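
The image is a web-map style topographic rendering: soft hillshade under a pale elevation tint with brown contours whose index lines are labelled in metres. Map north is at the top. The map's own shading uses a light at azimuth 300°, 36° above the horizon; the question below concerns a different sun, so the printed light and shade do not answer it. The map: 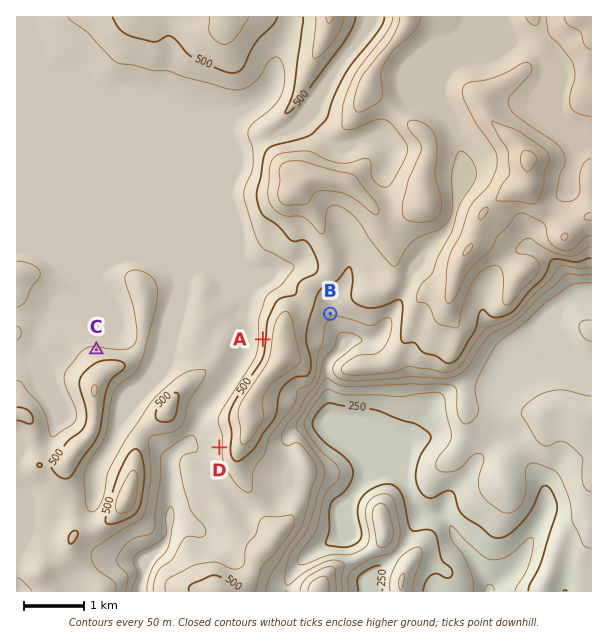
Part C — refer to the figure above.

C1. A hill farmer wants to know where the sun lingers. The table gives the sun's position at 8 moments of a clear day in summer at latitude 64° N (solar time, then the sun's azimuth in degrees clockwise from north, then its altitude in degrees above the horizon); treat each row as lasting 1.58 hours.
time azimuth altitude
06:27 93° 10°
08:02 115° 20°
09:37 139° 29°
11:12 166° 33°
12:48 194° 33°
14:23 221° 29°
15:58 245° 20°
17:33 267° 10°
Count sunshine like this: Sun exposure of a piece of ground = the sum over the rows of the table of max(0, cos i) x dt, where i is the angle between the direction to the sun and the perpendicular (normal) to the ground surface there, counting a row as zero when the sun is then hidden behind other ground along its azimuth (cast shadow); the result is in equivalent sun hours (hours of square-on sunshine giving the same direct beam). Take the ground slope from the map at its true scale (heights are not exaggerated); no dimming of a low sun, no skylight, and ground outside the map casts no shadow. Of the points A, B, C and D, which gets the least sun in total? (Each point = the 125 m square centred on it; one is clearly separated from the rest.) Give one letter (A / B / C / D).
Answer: C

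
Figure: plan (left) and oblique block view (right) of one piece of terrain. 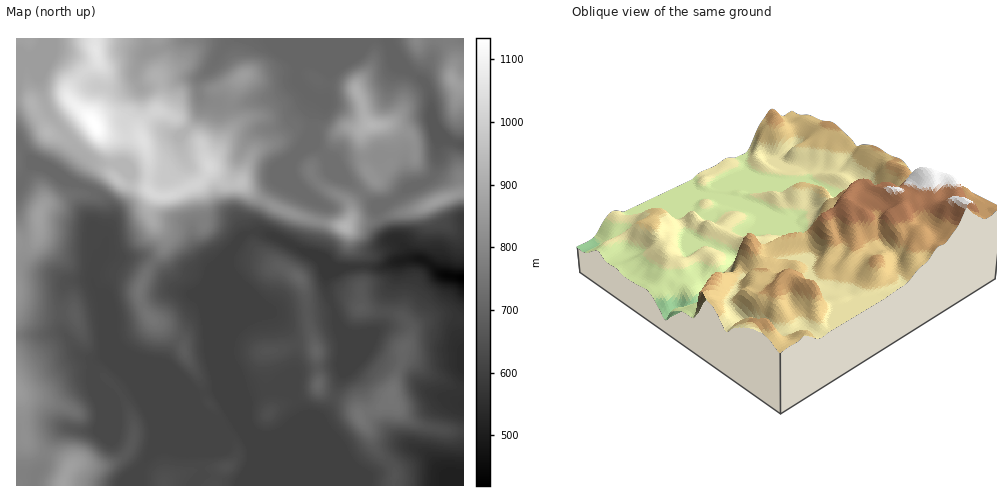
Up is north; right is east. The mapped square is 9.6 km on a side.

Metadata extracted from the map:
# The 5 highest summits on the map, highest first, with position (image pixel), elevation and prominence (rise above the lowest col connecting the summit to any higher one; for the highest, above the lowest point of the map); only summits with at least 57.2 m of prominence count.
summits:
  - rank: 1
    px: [95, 125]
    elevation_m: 1134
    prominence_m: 715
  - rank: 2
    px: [371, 125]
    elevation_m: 929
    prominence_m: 175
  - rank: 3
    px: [346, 226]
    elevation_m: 928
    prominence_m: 121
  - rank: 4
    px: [39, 216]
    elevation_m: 871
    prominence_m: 108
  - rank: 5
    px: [453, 79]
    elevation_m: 870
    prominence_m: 174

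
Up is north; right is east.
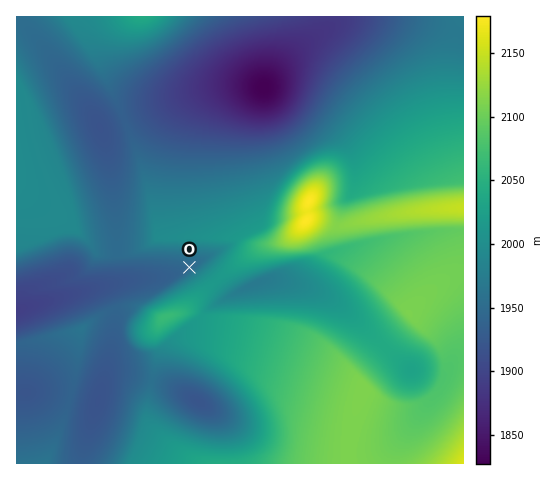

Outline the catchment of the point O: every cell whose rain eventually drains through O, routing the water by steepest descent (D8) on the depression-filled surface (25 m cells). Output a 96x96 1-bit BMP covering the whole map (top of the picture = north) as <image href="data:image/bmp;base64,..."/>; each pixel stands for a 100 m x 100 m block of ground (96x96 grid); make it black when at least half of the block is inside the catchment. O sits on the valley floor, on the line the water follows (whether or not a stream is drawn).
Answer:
<image width="96" height="96" href="data:image/bmp;base64,Qk2+BAAAAAAAAD4AAAAoAAAAYAAAAGAAAAABAAEAAAAAAIAEAAATCwAAEwsAAAIAAAAAAAAA////AAAAAAAAAAAAAAAAAAH///8AAAAAAAAAAAH///8AAAAAAAAAAAH///8AAAAAAAAAAAH///8AAAAAAAAAAAH///8AAAAAAAAAAAH///8AAAAAAAAAAAD///8AAAAAAAAAAAD///8AAAAAAAAAAAD///8AAAAAAAAAAAD///8AAAAAAAAAAAB///8AAAAAAAAAAAB///8AAAAAAAAAAAB///8AAAAAAAAAAAA///8AAAAAAAAAAAA///8AAAAAAAAAAAA///8AAAAAAAAAAAA///8AAAAAAAAAAAA///8AAAAAAAAAAAD///8AAAAAAAAAAAf///8AAAAAAAAAAB////8AAAAAAAAAAH////8AAAAAAAAAAP////8AAAAAAAAAA/////8AAAAAAAAAB/////8AAAAAAAAAD/////8AAAAAAAAAH/////8AAAAAAAAAP/////8AAAAAAAAAf/////8AAAAAAAAA//////8AAAAAAAAf//////8AAAAAAP////////8AAAAAAf////////8AAAAAB/////////8AAAAAA/////////8AAAAAAf////////8AAAAAAP////////8AAAAAAH////////8AAAAAAH////////8AAAAAAP////////8AAAAAAf////////8AAAAAA/////////8AAAAAB/////////8AAAAAA/////////8AAAAAA/////////8AAAAAA/////////8AAAAAA/////////8AAAAAA/8A//////8AAAAAA/wAP/////8AAAAAAAAAH/////8AAAAAAAAAD/////8AAAAAAAAAB+D///8AAAAAAAAAAAAP//8AAAAAAAAAAAAAf/8AAAAAAAAAAAAAAP8AAAAAAAAAAAAAAAAAAAAAAAAAAAAAAAAAAAAAAAAAAAAAAAAAAAAAAAAAAAAAAAAAAAAAAAAAAAAAAAAAAAAAAAAAAAAAAAAAAAAAAAAAAAAAAAAAAAAAAAAAAAAAAAAAAAAAAAAAAAAAAAAAAAAAAAAAAAAAAAAAAAAAAAAAAAAAAAAAAAAAAAAAAAAAAAAAAAAAAAAAAAAAAAAAAAAAAAAAAAAAAAAAAAAAAAAAAAAAAAAAAAAAAAAAAAAAAAAAAAAAAAAAAAAAAAAAAAAAAAAAAAAAAAAAAAAAAAAAAAAAAAAAAAAAAAAAAAAAAAAAAAAAAAAAAAAAAAAAAAAAAAAAAAAAAAAAAAAAAAAAAAAAAAAAAAAAAAAAAAAAAAAAAAAAAAAAAAAAAAAAAAAAAAAAAAAAAAAAAAAAAAAAAAAAAAAAAAAAAAAAAAAAAAAAAAAAAAAAAAAAAAAAAAAAAAAAAAAAAAAAAAAAAAAAAAAAAAAAAAAAAAAAAAAAAAAAAAAAAAAAAAAAAAAAAAAAAAAAAAAAAAAAAAAAAAAAAAAAAAAAAAAAAAAAAAAAAAAAAAAAAAAAAAAAAAAAAAAAAAAAAAAAAAAAAAAAAAAAAAAAAAAAAAAAAAAAAAAAAAAAAAAAAAAAAAAAAAA="/>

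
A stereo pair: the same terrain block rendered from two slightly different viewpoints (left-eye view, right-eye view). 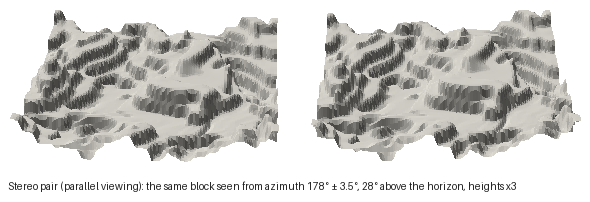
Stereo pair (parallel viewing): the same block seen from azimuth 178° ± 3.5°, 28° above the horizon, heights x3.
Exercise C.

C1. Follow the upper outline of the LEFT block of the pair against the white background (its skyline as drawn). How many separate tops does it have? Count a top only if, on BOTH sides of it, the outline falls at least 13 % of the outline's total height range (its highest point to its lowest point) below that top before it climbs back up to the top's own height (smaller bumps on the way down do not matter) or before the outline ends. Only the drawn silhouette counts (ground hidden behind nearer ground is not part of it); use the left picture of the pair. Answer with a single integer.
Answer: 2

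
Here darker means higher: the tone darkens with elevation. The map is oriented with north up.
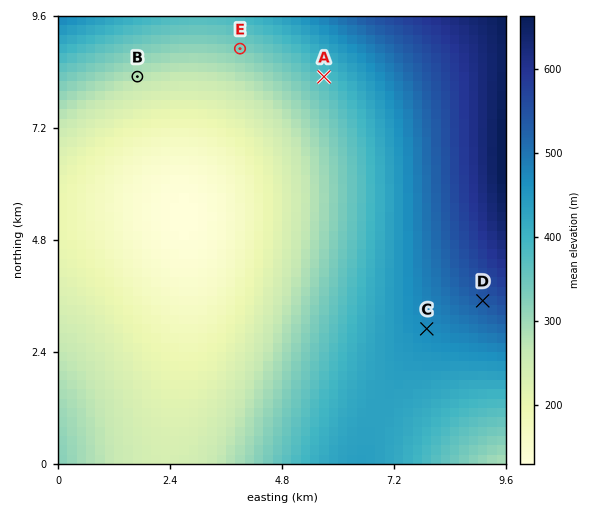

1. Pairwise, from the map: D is higher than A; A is lower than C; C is higher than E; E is higher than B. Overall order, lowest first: B E A C D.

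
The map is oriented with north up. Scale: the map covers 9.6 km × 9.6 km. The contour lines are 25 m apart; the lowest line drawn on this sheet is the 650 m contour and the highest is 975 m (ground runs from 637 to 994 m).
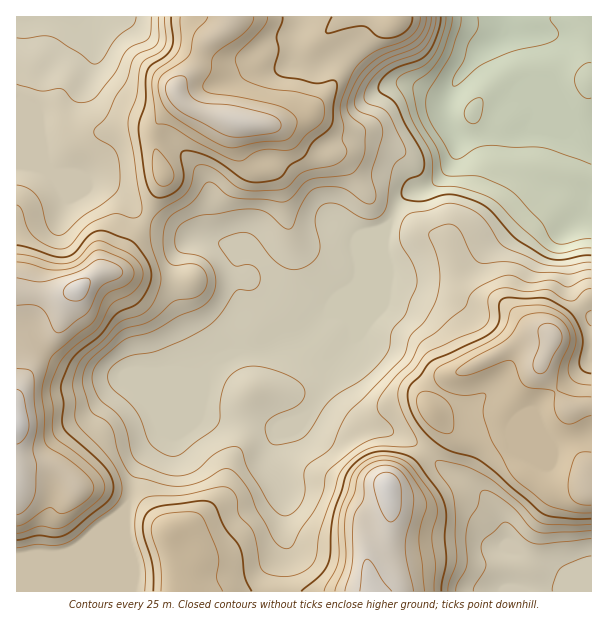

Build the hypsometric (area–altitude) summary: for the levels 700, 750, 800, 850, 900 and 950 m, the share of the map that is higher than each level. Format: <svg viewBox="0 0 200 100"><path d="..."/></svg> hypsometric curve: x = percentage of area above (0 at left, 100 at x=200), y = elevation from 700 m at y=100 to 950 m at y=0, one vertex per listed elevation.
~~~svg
<svg viewBox="0 0 200 100"><path d="M182 100l-5-20-54-20-45-20-35-20-33-20"/></svg>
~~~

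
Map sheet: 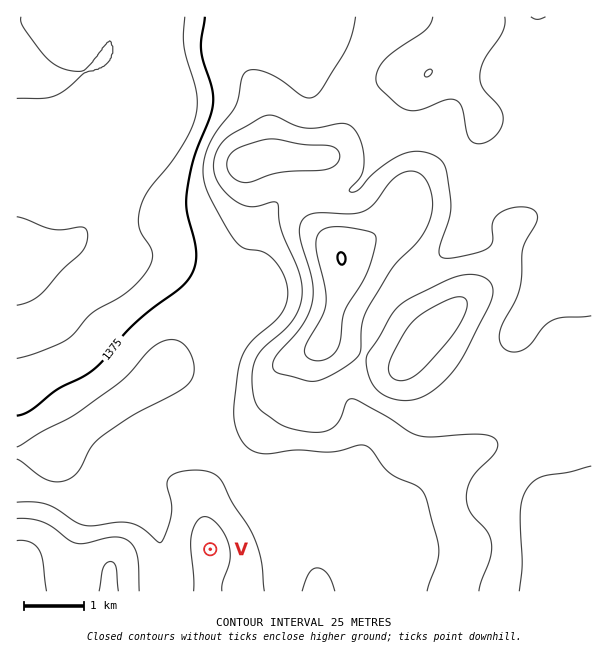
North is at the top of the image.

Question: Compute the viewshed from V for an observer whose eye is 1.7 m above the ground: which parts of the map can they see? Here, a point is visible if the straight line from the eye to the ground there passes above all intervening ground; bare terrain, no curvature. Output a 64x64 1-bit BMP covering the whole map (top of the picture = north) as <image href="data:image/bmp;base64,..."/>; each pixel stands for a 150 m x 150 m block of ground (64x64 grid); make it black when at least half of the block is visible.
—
<image width="64" height="64" href="data:image/bmp;base64,Qk0+AgAAAAAAAD4AAAAoAAAAQAAAAEAAAAABAAEAAAAAAAACAAATCwAAEwsAAAIAAAAAAAAA////AAAAAAAAPgwB////8AAeBAH////wAB4EAf////gAHgQB////+GAeBgH////4cBwEAf////h4HAAB////8HwIAAH////wPgAAAf////A/gAAD////8D/AAAP////gP8AAA////+D/wAAD////4L/AAAf////AH8AAD////8APwAA/////wAfgAH/////AA/AAf////8AB+AD/////wAB8AP/H//+AAD8A/4P//4AAD8H/A//wAAAH8f+D/AAAAAP//+P4AAAAAf//8/AAAAAAf4//8AAAAAAHA/HwAAAAAAcAQPAAAAAABwAAcAAAAAAPgABwAAAAAA+AACAAAAAAD4AAAAAAAAAPwAAAAAAAAA/AAAAAAAAAB+AwAAAAAAAP4DgAAAAAAA/wcAAAAAAAD/DwAAAAAAAf/eAAAAAAAB//gAAAAAAAH/8AAAAAAAA//gAAAAAAAD/8AAAAAAAAP/wAAAAAAAAf/AAAAAAAAA/+AAAAAAAAD/+AAAAAAAAD/8AAAAAAAAAAAAAAAAAAAAAAAAAAAAAAAAAAAAAAAAAAAAAAAAAAAAAAAAAAAAAAAAAAAAAAAAAAAAAAAAAAAAAAAAAAAAAAAAAAAAAAAAAAAAAAAAAAAAAAAAAAAACAAAAAAAAAAIAAAAAAAAABgAAAAAAAAAHAAAAAAAAAAcAAAAAAAA=="/>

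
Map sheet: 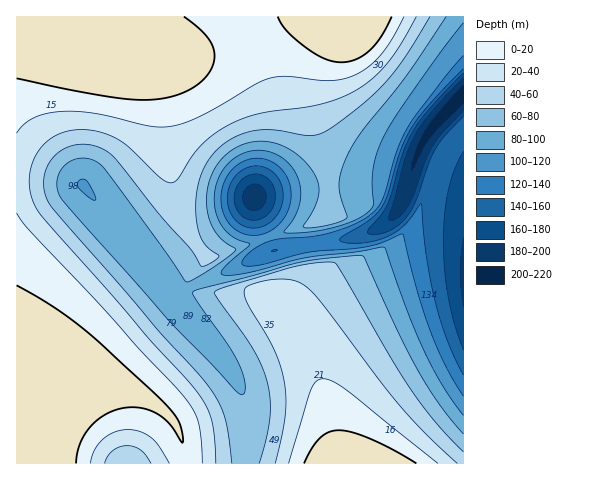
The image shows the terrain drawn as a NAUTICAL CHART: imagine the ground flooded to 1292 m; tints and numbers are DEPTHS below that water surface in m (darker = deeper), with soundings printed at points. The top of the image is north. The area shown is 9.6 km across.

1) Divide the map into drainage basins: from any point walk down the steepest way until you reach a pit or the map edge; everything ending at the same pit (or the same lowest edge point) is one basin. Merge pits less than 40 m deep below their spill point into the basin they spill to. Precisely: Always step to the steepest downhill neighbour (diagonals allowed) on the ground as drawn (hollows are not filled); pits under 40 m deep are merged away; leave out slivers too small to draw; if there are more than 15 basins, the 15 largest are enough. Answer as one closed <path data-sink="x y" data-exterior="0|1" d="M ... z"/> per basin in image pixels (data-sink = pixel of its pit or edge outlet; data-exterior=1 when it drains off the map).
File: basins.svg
<path data-sink="463 95" data-exterior="1" d="M463 16l-114 0-30 37-5 11-5 19 3 33 16 58 0 44-3 3-53 14-63 25-20-28-13-32-7-34-5-62-7-29-14-22-19-11 49 11 31-1 35-10 51-25-273-1-1 430 14-20 19-19 13-9 29-13 25-1 30 12 23 18 9 14 10 36 275 0z"/><path data-sink="255 197" data-exterior="0" d="M348 16l-57 0-57 28-38 9-31-1-38-9 20 14 10 18 7 29 5 62 7 34 13 32 20 28 63-25 53-14 3-3 0-44-16-58-3-33 5-19 5-11 29-35z"/><path data-sink="126 463" data-exterior="1" d="M116 384l-20 0-15 4-13 6-19 13-19 19-10 14-4 7 0 16 171 1 1-4-10-32-9-14-23-18z"/>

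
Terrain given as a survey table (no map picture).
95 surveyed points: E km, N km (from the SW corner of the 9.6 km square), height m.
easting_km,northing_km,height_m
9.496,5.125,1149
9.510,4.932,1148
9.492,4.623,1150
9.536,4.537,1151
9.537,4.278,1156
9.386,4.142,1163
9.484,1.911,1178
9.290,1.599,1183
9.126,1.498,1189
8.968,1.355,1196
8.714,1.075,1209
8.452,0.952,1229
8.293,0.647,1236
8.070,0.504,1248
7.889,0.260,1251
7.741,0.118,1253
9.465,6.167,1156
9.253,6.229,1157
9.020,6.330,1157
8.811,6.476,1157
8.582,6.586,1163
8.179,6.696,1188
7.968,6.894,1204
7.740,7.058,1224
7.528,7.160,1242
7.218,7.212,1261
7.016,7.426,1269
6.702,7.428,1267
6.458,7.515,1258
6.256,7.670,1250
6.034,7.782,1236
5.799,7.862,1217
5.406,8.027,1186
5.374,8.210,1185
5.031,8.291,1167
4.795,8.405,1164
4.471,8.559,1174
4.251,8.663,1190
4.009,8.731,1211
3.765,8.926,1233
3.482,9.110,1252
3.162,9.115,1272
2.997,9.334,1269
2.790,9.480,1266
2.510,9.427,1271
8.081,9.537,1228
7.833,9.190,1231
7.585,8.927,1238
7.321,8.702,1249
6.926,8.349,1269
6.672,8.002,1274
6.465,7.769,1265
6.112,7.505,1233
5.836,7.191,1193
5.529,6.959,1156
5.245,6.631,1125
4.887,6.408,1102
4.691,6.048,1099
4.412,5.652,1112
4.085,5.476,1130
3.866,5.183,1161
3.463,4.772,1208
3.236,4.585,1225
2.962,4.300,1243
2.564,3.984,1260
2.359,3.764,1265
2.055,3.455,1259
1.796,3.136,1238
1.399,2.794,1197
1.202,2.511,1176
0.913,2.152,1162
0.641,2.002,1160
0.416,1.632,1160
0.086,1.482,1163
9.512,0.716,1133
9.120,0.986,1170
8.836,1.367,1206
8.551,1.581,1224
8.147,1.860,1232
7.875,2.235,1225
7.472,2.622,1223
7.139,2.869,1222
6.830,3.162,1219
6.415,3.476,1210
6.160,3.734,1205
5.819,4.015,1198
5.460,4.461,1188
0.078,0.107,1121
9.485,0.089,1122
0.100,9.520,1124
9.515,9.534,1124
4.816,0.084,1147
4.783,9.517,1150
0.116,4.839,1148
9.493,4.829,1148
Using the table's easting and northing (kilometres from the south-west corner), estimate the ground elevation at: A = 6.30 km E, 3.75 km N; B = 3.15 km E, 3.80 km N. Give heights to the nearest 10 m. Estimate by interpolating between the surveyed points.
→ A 1210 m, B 1250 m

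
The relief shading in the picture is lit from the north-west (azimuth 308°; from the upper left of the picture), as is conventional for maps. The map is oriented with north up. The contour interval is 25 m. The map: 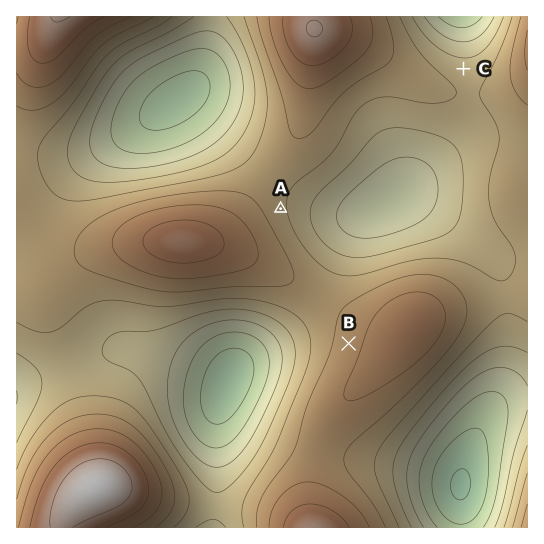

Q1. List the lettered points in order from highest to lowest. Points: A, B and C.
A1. B A C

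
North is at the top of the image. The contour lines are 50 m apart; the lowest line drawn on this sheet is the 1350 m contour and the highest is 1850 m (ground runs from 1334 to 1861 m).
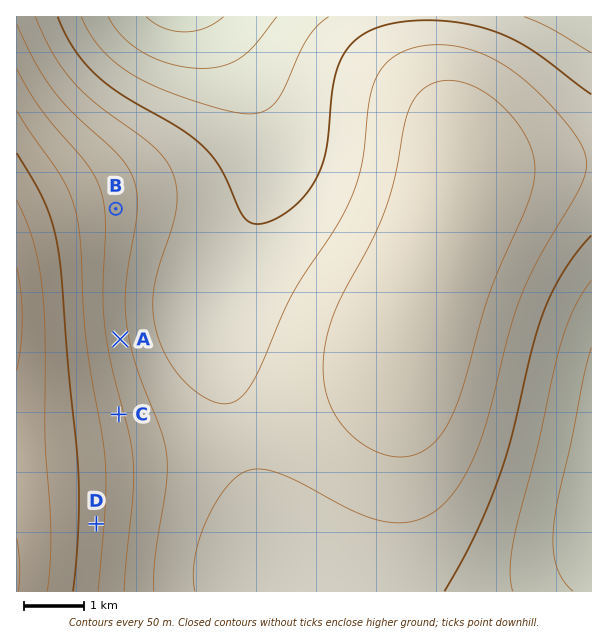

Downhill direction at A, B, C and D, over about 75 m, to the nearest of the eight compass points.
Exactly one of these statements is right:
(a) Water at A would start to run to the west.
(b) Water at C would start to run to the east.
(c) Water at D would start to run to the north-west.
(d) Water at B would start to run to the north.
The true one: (b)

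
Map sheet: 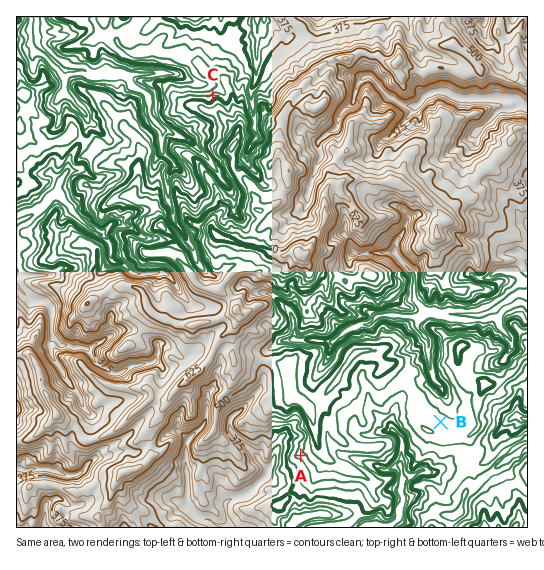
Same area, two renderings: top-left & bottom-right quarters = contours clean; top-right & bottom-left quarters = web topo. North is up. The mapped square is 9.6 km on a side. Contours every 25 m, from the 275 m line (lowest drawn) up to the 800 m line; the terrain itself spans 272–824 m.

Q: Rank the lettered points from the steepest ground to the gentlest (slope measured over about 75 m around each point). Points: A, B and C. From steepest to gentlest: C A B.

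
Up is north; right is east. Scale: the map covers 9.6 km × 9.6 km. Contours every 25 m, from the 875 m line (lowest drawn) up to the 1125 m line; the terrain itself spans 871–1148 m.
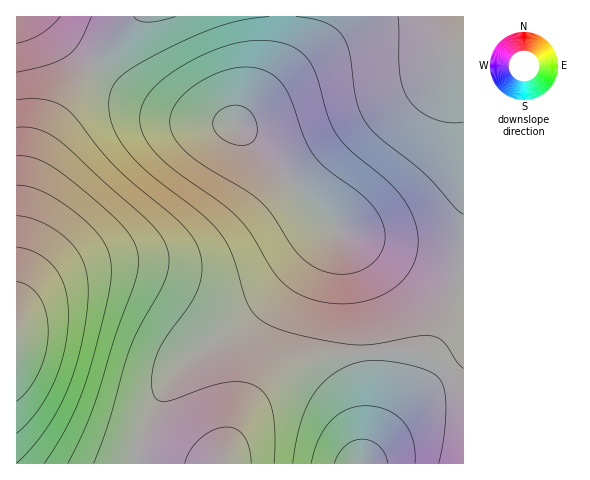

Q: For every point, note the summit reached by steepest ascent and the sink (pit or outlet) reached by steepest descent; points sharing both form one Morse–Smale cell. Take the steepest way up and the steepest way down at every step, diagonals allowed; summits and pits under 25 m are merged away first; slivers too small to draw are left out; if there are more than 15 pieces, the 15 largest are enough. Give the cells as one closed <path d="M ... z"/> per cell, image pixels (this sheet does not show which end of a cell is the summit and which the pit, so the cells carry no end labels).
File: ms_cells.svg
<path d="M281 16l-143 0-52 60-33 47-14 28-7 20-9 42-7 51 1 200 116 0 18-51 16-28 14-18 19-17 32-20 26-20 29-29 29-35 18-17-76-83-23-21 25-37 14-27 7-23z"/><path d="M463 16l-180 0-2 22-7 23-14 27-25 37 23 21 51 57 31 29 73 29 48 14 3-1z"/><path d="M335 228l-19 18-29 35-29 29-26 20-32 20-19 17-14 18-16 28-13 33-4 18 89 0 5-18 12-26 14-20 18-18 15-10 28-12 56-9-5-38-9-39-12-33z"/><path d="M370 352l-55 8-28 12-15 10-18 18-14 20-12 26-4 17 137 1 10-57 1-40z"/><path d="M341 232l-2 0 11 20 11 40 10 59 43 0 13 2 8 5 15 14 13 21 1-117-51-15z"/><path d="M137 16l-121 1 1 246 11-74 16-49 13-23 21-30z"/><path d="M414 351l-43 2 0 54-9 57 102-1 0-70-14-21-15-14-11-6z"/>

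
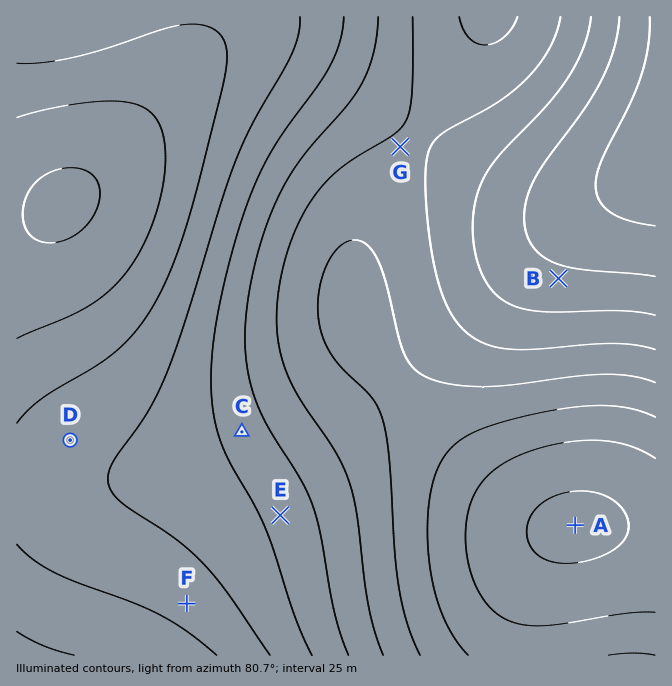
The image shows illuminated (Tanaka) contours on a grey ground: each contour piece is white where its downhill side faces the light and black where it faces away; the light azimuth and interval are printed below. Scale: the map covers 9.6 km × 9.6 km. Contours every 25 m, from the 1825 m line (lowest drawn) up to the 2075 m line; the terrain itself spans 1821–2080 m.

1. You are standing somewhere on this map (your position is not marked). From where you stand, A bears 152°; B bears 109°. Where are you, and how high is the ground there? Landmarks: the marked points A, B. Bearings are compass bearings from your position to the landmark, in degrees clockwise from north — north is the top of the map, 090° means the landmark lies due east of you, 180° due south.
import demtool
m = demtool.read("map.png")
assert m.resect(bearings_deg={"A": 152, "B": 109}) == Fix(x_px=418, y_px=230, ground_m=1980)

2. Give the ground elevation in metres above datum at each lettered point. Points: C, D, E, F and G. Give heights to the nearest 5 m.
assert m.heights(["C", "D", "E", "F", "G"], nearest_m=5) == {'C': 1935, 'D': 1890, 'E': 1935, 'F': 1885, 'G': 1975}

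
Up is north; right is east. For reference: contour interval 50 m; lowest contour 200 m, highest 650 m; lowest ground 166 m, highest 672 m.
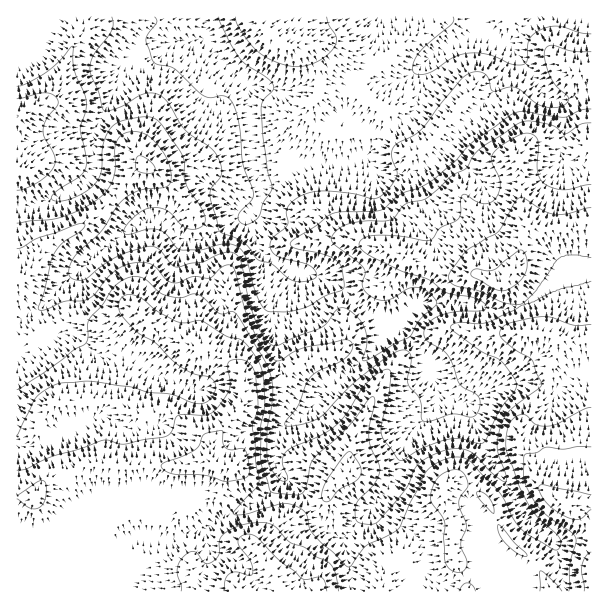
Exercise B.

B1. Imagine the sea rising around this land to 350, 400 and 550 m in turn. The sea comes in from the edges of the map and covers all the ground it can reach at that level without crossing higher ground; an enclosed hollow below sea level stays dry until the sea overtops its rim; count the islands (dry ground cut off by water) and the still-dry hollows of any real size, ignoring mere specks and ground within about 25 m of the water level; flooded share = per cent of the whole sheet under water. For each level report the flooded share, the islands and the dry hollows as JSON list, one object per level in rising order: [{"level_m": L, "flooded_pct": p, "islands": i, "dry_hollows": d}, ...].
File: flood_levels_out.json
[{"level_m": 350, "flooded_pct": 36, "islands": 0, "dry_hollows": 0}, {"level_m": 400, "flooded_pct": 46, "islands": 0, "dry_hollows": 0}, {"level_m": 550, "flooded_pct": 78, "islands": 0, "dry_hollows": 0}]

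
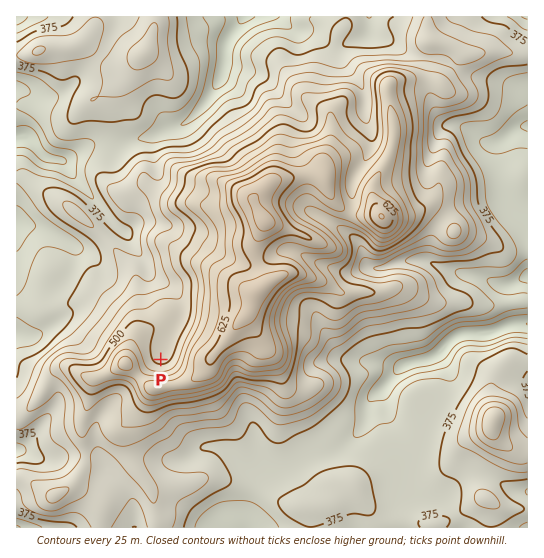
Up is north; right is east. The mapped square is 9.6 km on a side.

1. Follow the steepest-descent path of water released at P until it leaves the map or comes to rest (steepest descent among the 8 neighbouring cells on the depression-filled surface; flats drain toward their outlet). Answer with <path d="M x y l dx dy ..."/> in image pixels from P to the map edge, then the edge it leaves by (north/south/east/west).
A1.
<path d="M161 359l0-2 6-12 0-3 12-21 0-3 2-1 0-16-3-4-15-15-8-4-8-8-4-11-9-10-7-14-22-21 0-1-7-7 0-1-12-14 0-1-15-15-4-8-5-6-3 0-1-2-7 0-6-2-18-19-8 0-2 1"/>
exit: west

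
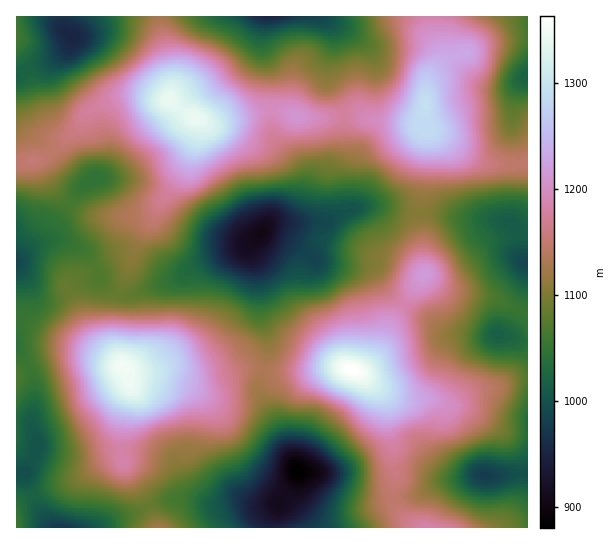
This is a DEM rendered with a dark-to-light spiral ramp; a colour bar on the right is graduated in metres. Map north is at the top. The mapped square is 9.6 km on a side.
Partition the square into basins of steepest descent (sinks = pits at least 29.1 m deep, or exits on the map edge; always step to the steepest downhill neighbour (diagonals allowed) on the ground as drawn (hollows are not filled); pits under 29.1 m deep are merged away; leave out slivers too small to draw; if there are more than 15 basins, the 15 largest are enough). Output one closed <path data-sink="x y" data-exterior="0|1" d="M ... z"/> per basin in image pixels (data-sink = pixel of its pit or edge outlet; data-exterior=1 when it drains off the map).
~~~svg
<path data-sink="261 234" data-exterior="0" d="M273 108l-59 16-17-5 2 8-3 12-11 27-25 36-8 17-9 12-11 26-4 16-11 22-2 46 5 21 9 10 42 0 18 7 12 1 29-5 13-6 16 0 20 4 36-2 22-4 24 4 5-3 13-14 13-32 33-48-2-11 0-26-4-30 5-25 3-49-6-7-14-3-29-2-17-5-59 1z"/><path data-sink="298 470" data-exterior="0" d="M337 367l-22 4-36 2-20-4-16 0-13 6-29 5-12-1-18-7-40 1-5-4 5 16 0 9-8 29 0 38 18 32 15 33 2 2 260 0-17-14-8-16 3-16-3-23 2-9-7-27 0-14-4-12-26-25z"/><path data-sink="61 527" data-exterior="1" d="M85 356l-22 0-13 3-34 15 0 153 141 1-16-35-18-32 0-38 8-29-3-19-4-8-3-2z"/><path data-sink="271 17" data-exterior="1" d="M429 16l-268 0-1 10 11 44 0 24-3 5 22 17 20 8 63-16 29 9 59-1 17 5 43 4 4-16 2-28 13-24-1-10-8-16z"/><path data-sink="485 475" data-exterior="0" d="M527 377l-13 2-20 9-20 3-23 13-6 0-14-5-29 0-25-10 10 14 1 20 7 27-2 9 3 23-3 16 4 11 9 10 13 9 109-1z"/><path data-sink="73 37" data-exterior="0" d="M159 16l-143 1 1 146 17-2 13-5 28-25 11-18 27-13 9-3 25 0 10 3 10 0 2-2 2-28z"/><path data-sink="525 262" data-exterior="0" d="M426 129l-2 1 3 3 0 21-4 40-4 13 4 30 0 26 2 11 25 17 45 8 32 16 1-152-45 0-14-7-27-20z"/><path data-sink="17 262" data-exterior="1" d="M37 161l-21 2 0 210 26-12 21-5 22 0 36 9-29-26-8-13-16-39 15-12 24-14 14-5 12-1 10-24 9-12 5-12-10 8-24 2-28-1-13-4-12-7-15-15z"/><path data-sink="498 334" data-exterior="0" d="M426 275l-5 3-29 44-13 32-13 14-10 3 22 17 16 8 17 4 20-1 14 5 10-1 23-14 16-1 20-9 13-2 1-62-33-16-45-8z"/><path data-sink="527 77" data-exterior="1" d="M527 16l-98 1 2 14 8 16 1 10-13 24-2 28-4 13 2 7 19 7 27 20 14 7 42 1 3-2z"/>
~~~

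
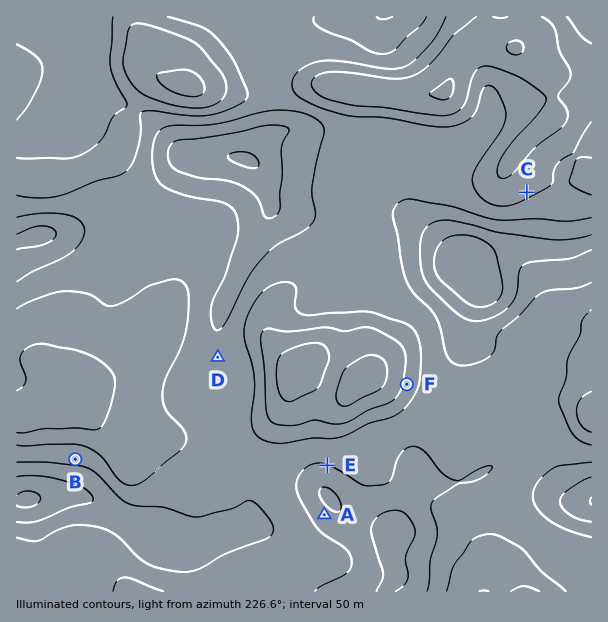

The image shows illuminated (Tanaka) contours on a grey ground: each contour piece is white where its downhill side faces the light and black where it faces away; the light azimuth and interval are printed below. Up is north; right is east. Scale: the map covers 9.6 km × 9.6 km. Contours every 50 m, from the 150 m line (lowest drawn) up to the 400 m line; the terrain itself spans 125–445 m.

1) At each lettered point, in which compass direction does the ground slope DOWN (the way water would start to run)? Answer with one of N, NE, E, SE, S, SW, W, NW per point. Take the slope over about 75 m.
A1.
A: SW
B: N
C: NW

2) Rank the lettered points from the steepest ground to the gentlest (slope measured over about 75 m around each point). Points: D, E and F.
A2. F E D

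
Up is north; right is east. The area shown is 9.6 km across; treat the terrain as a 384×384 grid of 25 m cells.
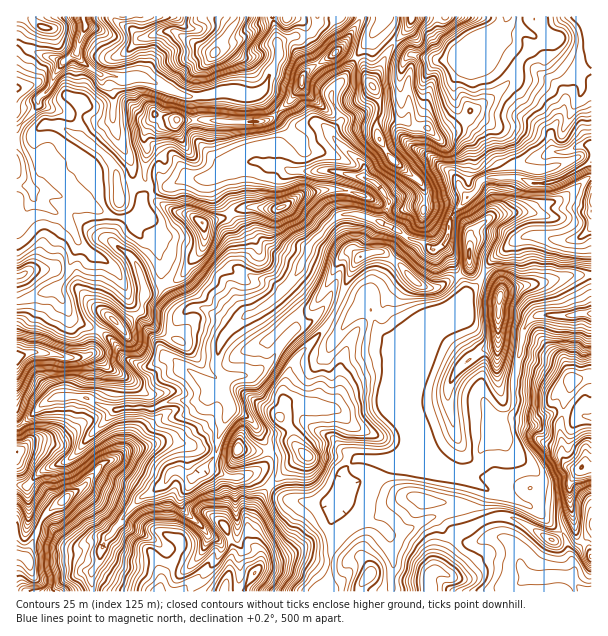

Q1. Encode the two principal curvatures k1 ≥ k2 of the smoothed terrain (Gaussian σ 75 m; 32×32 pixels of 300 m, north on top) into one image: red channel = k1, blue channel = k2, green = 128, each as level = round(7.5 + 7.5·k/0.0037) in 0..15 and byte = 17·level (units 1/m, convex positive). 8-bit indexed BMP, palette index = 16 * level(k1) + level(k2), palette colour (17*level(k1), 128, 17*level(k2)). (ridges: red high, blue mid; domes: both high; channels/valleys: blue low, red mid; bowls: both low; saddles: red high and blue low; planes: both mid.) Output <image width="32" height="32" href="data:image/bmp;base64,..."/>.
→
<image width="32" height="32" href="data:image/bmp;base64,Qk02CAAAAAAAADYEAAAoAAAAIAAAACAAAAABAAgAAAAAAAAEAAATCwAAEwsAAAABAAAAAAAAAIAAABGAAAAigAAAM4AAAESAAABVgAAAZoAAAHeAAACIgAAAmYAAAKqAAAC7gAAAzIAAAN2AAADugAAA/4AAAACAEQARgBEAIoARADOAEQBEgBEAVYARAGaAEQB3gBEAiIARAJmAEQCqgBEAu4ARAMyAEQDdgBEA7oARAP+AEQAAgCIAEYAiACKAIgAzgCIARIAiAFWAIgBmgCIAd4AiAIiAIgCZgCIAqoAiALuAIgDMgCIA3YAiAO6AIgD/gCIAAIAzABGAMwAigDMAM4AzAESAMwBVgDMAZoAzAHeAMwCIgDMAmYAzAKqAMwC7gDMAzIAzAN2AMwDugDMA/4AzAACARAARgEQAIoBEADOARABEgEQAVYBEAGaARAB3gEQAiIBEAJmARACqgEQAu4BEAMyARADdgEQA7oBEAP+ARAAAgFUAEYBVACKAVQAzgFUARIBVAFWAVQBmgFUAd4BVAIiAVQCZgFUAqoBVALuAVQDMgFUA3YBVAO6AVQD/gFUAAIBmABGAZgAigGYAM4BmAESAZgBVgGYAZoBmAHeAZgCIgGYAmYBmAKqAZgC7gGYAzIBmAN2AZgDugGYA/4BmAACAdwARgHcAIoB3ADOAdwBEgHcAVYB3AGaAdwB3gHcAiIB3AJmAdwCqgHcAu4B3AMyAdwDdgHcA7oB3AP+AdwAAgIgAEYCIACKAiAAzgIgARICIAFWAiABmgIgAd4CIAIiAiACZgIgAqoCIALuAiADMgIgA3YCIAO6AiAD/gIgAAICZABGAmQAigJkAM4CZAESAmQBVgJkAZoCZAHeAmQCIgJkAmYCZAKqAmQC7gJkAzICZAN2AmQDugJkA/4CZAACAqgARgKoAIoCqADOAqgBEgKoAVYCqAGaAqgB3gKoAiICqAJmAqgCqgKoAu4CqAMyAqgDdgKoA7oCqAP+AqgAAgLsAEYC7ACKAuwAzgLsARIC7AFWAuwBmgLsAd4C7AIiAuwCZgLsAqoC7ALuAuwDMgLsA3YC7AO6AuwD/gLsAAIDMABGAzAAigMwAM4DMAESAzABVgMwAZoDMAHeAzACIgMwAmYDMAKqAzAC7gMwAzIDMAN2AzADugMwA/4DMAACA3QARgN0AIoDdADOA3QBEgN0AVYDdAGaA3QB3gN0AiIDdAJmA3QCqgN0Au4DdAMyA3QDdgN0A7oDdAP+A3QAAgO4AEYDuACKA7gAzgO4ARIDuAFWA7gBmgO4Ad4DuAIiA7gCZgO4AqoDuALuA7gDMgO4A3YDuAO6A7gD/gO4AAID/ABGA/wAigP8AM4D/AESA/wBVgP8AZoD/AHeA/wCIgP8AmYD/AKqA/wC7gP8AzID/AN2A/wDugP8A/4D/AJPlhJWDl5iopqaVyKW1hYR1doa3hIW4pqamhoeHhpaU16d1dYOGlqeXg5a2ldm3l5aUl7eVhai5l5aHh4aGhcW3pmSFg4Wot5a4kqOWx5enp4SXmHWFl5aFhoeGhcek5rP1hXWFgJXYybeA96S4hoaGhoeGdnaFhpenhpbXtLPEsufohpeVkKenoPjItbhldYZ3d4eHh5eWhpe3toRz9pOAt+n3p4d0cZRylqaGtYN0lIV3h5eoqKeXhnWFl4L3crSQdKb3hYaGdIRzooFztqe4hIeHhoaFhXWGiIeGctfoyZWBcMf5x4aGl5Wz+bWFuNqVdYWFhoeHl5aHdnKmxrjm2MiTgqbGtreol5H6kpXHlYOWt8eGh4a4hnaExsa1p6CVpqekhJaWhoaXgrOSyJaVl7imhYaHh7eGdoWVlaaEtmBzg4KDgqOVhnaFlde4l5eYmHZ2h4anpnaWk3XIp3bGdGOEhabntqaWhoW0dMiXh4eYl4aHhqe2ZLWSlqi4l9aEt8e25YGDdYSmloZ0lMd1hpeHhnd3htiV1ZGFhsi36Pjn1vmg5pOEyIaFqKiDtrd1p3d3d3eGl7b2k4O3uIaGhXR0odXok6Sol3SGl7eDtaaWl4d3h4eGY/aVoaeGhoaGdYXY2MS3Y4SWh3V0hqeVtoWGl4Z1hXdy+JZicYKChHWEt6eFlNilhYWHh5eDdreVpnaHlbfGhIL556WXl4fIl5SnhnO2prbYhXWWlpaDdba2dXbX59XTwtTGxsjXx5anl4Z0heeFdsfHdHW5lnVzt8jn59d1Y6P3gHSXh4aGdpeHhLfYhYZ2dfiEhpWldIGVyaa3kKCQlfiWYoODg4SGh4aWlpV1doW3+cWWhciXhYCSgHCC+aTA+NaWlaeolZeGh4Z1t5aW1seFpdj2+fmWdILm4MX4uJB06NfXx6eEhYeHh4a3hqZ0hHWFhYVzxvb39sJwhPeWcpCjg3CAtOeFh4iHdreUpoaElXaGhoWTgYGicLj3tnCDp4OEtsezopWHd4a3lZPGdNaEdXV2h5iot5GF9pOAxbaWdpaFdJSUpaeXqIZzlra4pJWmpZSTlYZztdnmkdf4tZenuZeEuHWTppWWl4K36fj29/f29/WEc7RzpNalppaVqIeGhoamlqaAuLmno7a2cXCAgXJihPbmgbbYxpSmlpSXt4eIh4aoqMW0qIKCgoKDtrd0hJSC+dViYfmmtJSndXaGqJeGhoeGlJCQxtiWdKan6ci3toC29viwpdaCk3N2d3eXlpeGhoSWyJCohNe2pran2LiEYpJzyPdzpsW2hXR2h4eXl6mFpsfHgLTGtZS0lIWmx6fDx5SDw6V018fGx7WlhpenloU="/>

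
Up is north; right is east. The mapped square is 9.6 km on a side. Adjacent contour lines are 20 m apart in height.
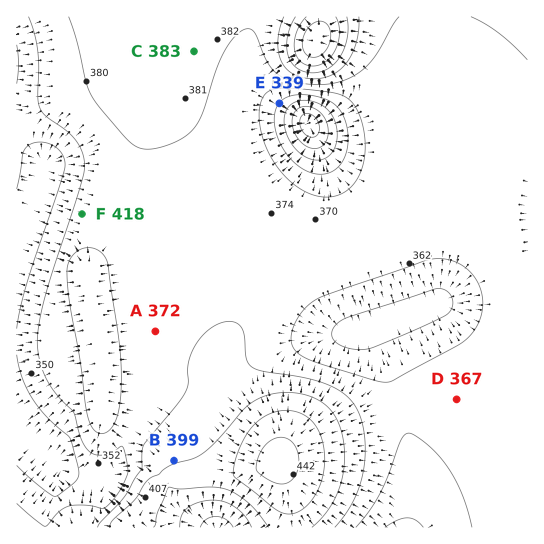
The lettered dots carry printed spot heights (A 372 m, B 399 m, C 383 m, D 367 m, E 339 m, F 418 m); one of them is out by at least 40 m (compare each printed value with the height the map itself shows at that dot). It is F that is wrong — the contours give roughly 368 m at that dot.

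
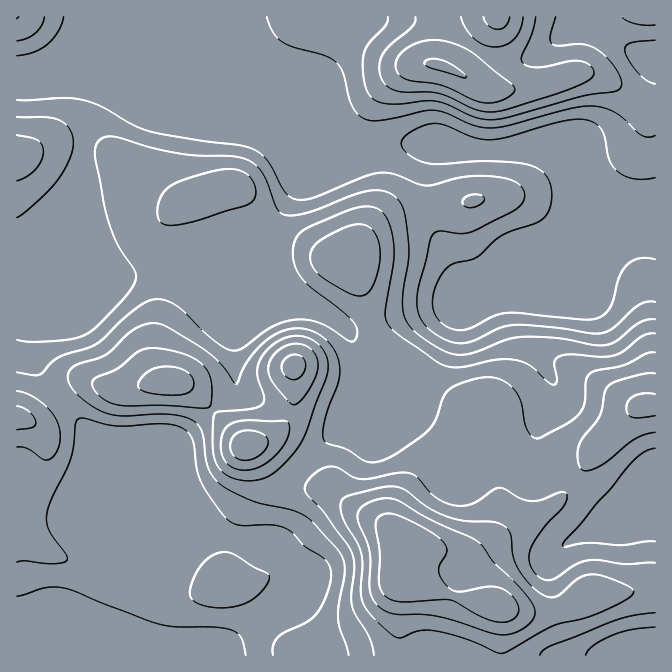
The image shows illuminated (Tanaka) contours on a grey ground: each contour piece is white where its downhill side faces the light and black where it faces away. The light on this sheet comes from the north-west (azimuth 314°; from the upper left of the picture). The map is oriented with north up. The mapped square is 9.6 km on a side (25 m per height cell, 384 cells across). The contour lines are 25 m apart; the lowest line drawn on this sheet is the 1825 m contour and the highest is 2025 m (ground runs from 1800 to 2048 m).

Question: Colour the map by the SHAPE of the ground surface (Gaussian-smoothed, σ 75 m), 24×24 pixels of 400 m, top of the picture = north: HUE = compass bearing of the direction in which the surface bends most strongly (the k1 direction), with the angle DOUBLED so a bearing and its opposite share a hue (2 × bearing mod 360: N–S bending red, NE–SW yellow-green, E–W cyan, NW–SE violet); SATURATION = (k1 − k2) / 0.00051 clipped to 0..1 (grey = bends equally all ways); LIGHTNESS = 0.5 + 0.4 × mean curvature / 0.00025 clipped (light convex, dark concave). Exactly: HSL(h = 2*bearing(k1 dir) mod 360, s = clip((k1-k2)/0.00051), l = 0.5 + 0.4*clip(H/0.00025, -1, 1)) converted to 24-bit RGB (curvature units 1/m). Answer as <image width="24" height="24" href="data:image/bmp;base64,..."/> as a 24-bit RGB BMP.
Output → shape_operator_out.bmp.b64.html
<image width="24" height="24" href="data:image/bmp;base64,Qk32BgAAAAAAADYAAAAoAAAAGAAAABgAAAABABgAAAAAAMAGAAATCwAAEwsAAAAAAAAAAAAAf4B/f4B/gH9/gHx5gWhbhG5Hf35EaWZCSn9qd7uxlZbGsmi8bz9zqKRDqcE3bmU2Zjweb0oTy9ACR2gghn4qcHEgMU8dXGwpbYdVe31jflVJf1ZAmmdagX60r2eympNiPKpbM5o/OnI+njOi1h6z2oZNvqQ2QIaYYIPTtsXr2uzxbIX/sGH02JzZb2S/VGq0j4Zha1lJXKSeh8jNdJuyY4ifh07M18ndip/Ma2iqVIB2GTJNiS+289jg3eruebjjTKnQdtTBwua4JBeRkjLg6drvqJrvnI7rhWy1i7rVarHRlGCIgH1/foB/NYd6usWNp1B/nluGok6HLCE8Gi4l1u5w4deJinZfVaSGTrhIz7IhICIRFmE0ssVwmlKSqG+PaaaNT6lhf11sgH9/f3+Af4B/doB7iHU3jmk1a2I5ajY9eTWFQJe0kPShzO3dsc/yenXpy2nMzWKYuU6iIW0uPnAbbmYxdog0qZllOYdwfX6Af3+Af3+Af3+AgGOBkDZMrW5Wi2SkTF+qSbbQhff/1vHwn9qScWA3SiErpEY+q3pzxmLS05LGRn+FX5GFdpGcrkxrh800UnmBf3+Af3+Af3+AZR585hIowuQRD703HqDXqdrdI9SJVZhC6Us0dSgzXkpAgZFPl61ZSVhpyGB5xFRaNIw9UnVhXXQ7zOSaIU16gH9+f4B+f35+HAhK6Zfr8drmjsbuB35OILE/m2xWM042qFlKwmePdmOEdaRskKJ1TUlzd1WW4aC2wXNwKEwrm+jwm9PdSQlDcUkHTlUGLCkHCCsVNP+Z1/Th/3rs6XyhHmpRbWlEanNWOnBHsVJipWp9ja92foVqUIiXP3isvW+p8n2uw1fJ1pfAigBbzA/Fz8rwzKnyjojjef7fAORsMyUMbRIA/9hiN4ZyPHSCdG+AdnlcQ4Nunpe6vqW2go+mXZeiOC5RfF5Nmp3LzcXnjTFRayLnyN71hYHcq47Z19v0297wSz3TKwCR5qfs8vLZdbPYFCuUojt5Z8iJQ/PeUqvZzZ3Pvn6rkEGBOkaafO3ne6TRwZCER3xbH6xIS4s9rkqOrbmEgLddq7NpbEGQAiRsrtft7t3f4on3SgJ6fdC6sOvYZrrQKjt8qlWGy4GxiojhotTvTpbGezCA17mQgHtqeYBgLGksJXhKxaWKua+Bop5aXh42J2UpBlIAtqUAVgAEcSAYd/AtaLkjQ0wnHSAYP3czhcFceqZHimQ4USInUl03wd1ygH9/f3+Af4B/O3pbVKQrxbZSgyY+gXB6f4B/dYFtVQ8OjEgpnch0lt1zfJFWVUFFN01JRoIqa4IibVslbmgwYT4/a4tVo9A5f4B/f3+Af3+AgXB/lZU6gJE5gHt3f4B/f4B/aEyCmz7LtsDUvdfCvMqkcGeVcEmQYU54X6RdXH9saX1ofIB7SnSDe6KYprCXfoB+f3+Af3+AekqFqZ+PtHViTno0WX5Ie4B0PkmEasnWoqvO1r/O1LCxfFehgS6Qok9hiaBNVGNGZ4VRTZNjaIKARJRZm6tjTotJeIB8fHmAZVSRfZSNuX+xzorKtU1xQ5owEPKXF87acnGkwJmg3JaeuUK7biWryZHNzZfMb464asC0XJujXW1+gXVamJk7kaVyN4NmbWeBk2KTbpZ3a6ajh4LDyazn2+XwYtfUDREsJ1cYiZpIy4VytWS9OEPToK3cz8Lrxa3pooTJf1aieUSDmFdWopxqs6a+YYCrPE6Cga6rj8PJdKjFY6i7gLjA07avrw17e1B+cYFtOnUthaUpjY5GXWYzW3YieXQZjXIlqE9DlEiAckSVroehqJqYr4/Lv4HJPlmyf9GuZLWqjmQ8fWgqaV8ZeU0ShjdCgH9/gH6AjURUpp8qbnEeS1AjTBkIcFgAOVEALEEFP1MbQFIzmppXtKx6hF5ss22OgHepqppHZigjfWhMgXprgH57gH9/gH9/gH9/dl+CtTqg1WRyuFk3PBwkijNQzfDNo6nrcFTUMI5EIGs8McZSfMqzW2YkdH41i289g05MgH5+gH9/gIB/gIB/gH9/gH5+gHdtaDhkVmCP13zM8Kznfnf0zPb/0PP7e3bxyK3/5sz/r8L7kPL3LD2qYaUtKoxIdYF+gH9/gH9/gIB/gIB/f3+AgnJ+k0BOkmBLVZeLM7SzU6fSzMzs19z0jl7XgRcHe48HC1kdPa872YR8jSMvYi0mwtrbU6LAP2+Hf3+AgIB/gIB/gH9/f3+AckyFmoSdnZaoh6moTpCCKmYzcX4bongUgBs62Hqn4vDbLn+eKF1BkV0xxyaMtmLZ"/>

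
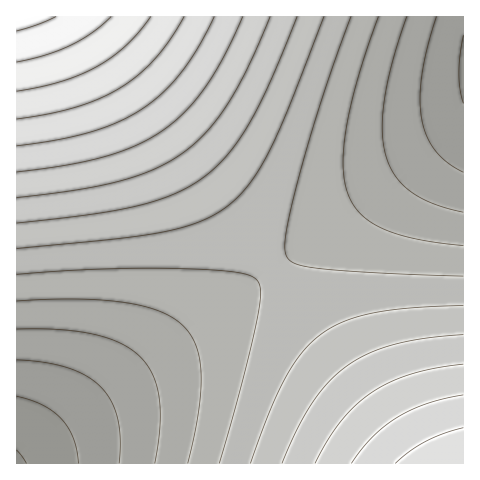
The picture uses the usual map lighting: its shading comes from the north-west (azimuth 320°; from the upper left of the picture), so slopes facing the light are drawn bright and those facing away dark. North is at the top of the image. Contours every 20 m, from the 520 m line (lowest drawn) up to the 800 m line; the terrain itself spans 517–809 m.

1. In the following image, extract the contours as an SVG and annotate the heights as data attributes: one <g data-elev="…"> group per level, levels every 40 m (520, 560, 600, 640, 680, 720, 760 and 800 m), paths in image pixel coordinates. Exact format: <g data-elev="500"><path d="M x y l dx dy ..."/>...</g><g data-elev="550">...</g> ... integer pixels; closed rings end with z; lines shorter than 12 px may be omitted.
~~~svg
<g data-elev="520"><path d="M17 450l9 13"/></g><g data-elev="560"><path d="M17 360l28 2 23 6 18 8 15 11 10 13 6 18 3 21-1 24"/><path d="M463 172l-16-10-12-11-8-15-5-18-2-21 2-23 5-27 9-30"/></g><g data-elev="600"><path d="M17 301l59-2 48 3 19 4 16 5 13 6 10 8 8 10 6 11 3 12 2 16-3 38-10 51"/><path d="M463 246l-46-7-34-10-13-7-9-8-8-10-5-10-4-14-1-15 4-39 11-50 20-59"/></g><g data-elev="640"><path d="M463 305l-52 3-38 5-29 8-23 13-19 18-16 25-17 35-19 51"/><path d="M17 249l100-10 47-7 36-10 14-7 13-8 11-10 11-12 20-33 19-44 36-91"/></g><g data-elev="680"><path d="M463 364l-28 4-24 6-21 8-18 10-16 13-15 16-13 19-13 23"/><path d="M17 198l60-8 43-9 34-12 28-16 24-21 22-28 20-36 22-51"/></g><g data-elev="720"><path d="M463 428l-19 6-18 7-16 10-15 12"/><path d="M17 146l40-6 33-8 28-10 23-13 21-16 19-20 17-25 16-31"/></g><g data-elev="760"><path d="M17 91l44-9 19-7 17-9 15-9 14-12 13-13 12-15"/></g><g data-elev="800"><path d="M17 31l21-6 18-8"/></g>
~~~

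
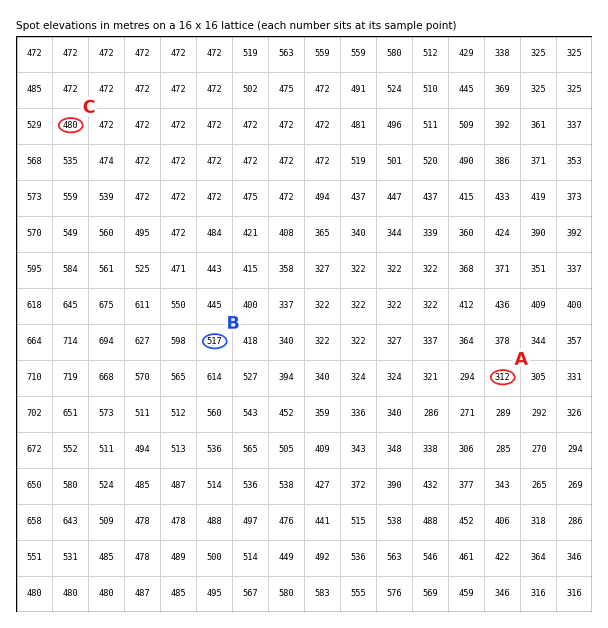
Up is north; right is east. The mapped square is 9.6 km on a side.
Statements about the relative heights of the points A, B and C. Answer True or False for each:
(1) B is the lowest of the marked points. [False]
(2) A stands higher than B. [False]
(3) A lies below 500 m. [True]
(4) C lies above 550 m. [False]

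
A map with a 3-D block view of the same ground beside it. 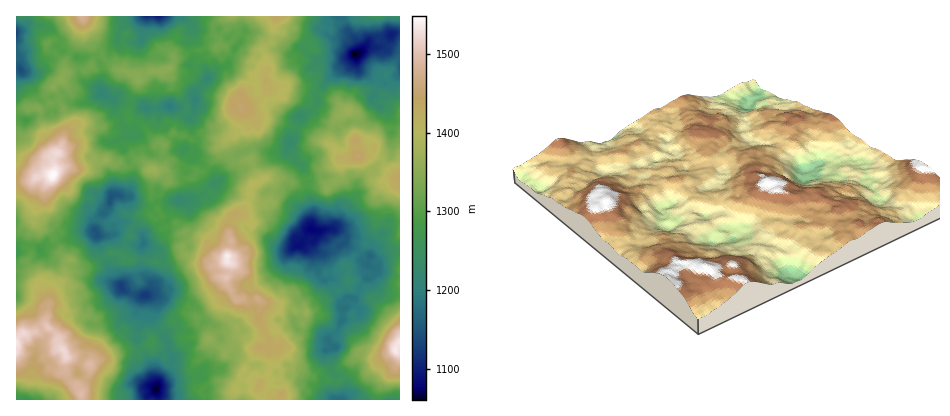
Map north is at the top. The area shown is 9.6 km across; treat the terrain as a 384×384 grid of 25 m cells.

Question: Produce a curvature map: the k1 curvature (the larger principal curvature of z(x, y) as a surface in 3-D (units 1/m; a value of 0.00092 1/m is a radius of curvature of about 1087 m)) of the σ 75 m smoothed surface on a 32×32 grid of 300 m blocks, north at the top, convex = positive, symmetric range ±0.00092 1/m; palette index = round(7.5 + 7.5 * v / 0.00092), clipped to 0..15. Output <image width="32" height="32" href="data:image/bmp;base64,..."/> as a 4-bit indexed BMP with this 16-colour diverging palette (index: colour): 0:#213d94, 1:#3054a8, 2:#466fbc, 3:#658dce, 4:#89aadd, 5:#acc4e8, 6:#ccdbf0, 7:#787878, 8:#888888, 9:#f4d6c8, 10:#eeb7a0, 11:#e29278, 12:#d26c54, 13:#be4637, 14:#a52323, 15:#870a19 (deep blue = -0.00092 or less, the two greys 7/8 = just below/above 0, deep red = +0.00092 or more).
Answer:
<image width="32" height="32" href="data:image/bmp;base64,Qk12AgAAAAAAAHYAAAAoAAAAIAAAACAAAAABAAQAAAAAAAACAAATCwAAEwsAABAAAAAAAAAAlD0hAKhUMAC8b0YAzo1lAN2qiQDoxKwA8NvMAHh4eACIiIgAyNb0AKC37gB4kuIAVGzSADdGvgAjI6UAGQqHAJinz7iOVFzMjuzc/Mhme+jeu/3Kl2Nb2Lva6Nic+7ndybup+9vJ29eV2oqa3bucrsmr/N/qy9a7nYyrrZav3e/GjqvNu82ansqd7O2VSurP/r/KnHmdi424puq7062Yn+r5l6p5mNm5iIr4qf3Yl6rK+ZnKusqeucm727z9qYfJe+x6yotXWcm7/v3Ku8edhr27rYgqx3War4uYzcetuZu8y7vImpeYm92/ioqKnJha2ojs29//u97P3YiMua2Xe7lsy67ban+Lr7+4V3qoyJi7q6s5j2q8rJ+9jHeYuZuczqmpfYytrLqfnN25SVebl726mKnd7Mpqz/yby1qqi5Wa+Nq4tr6VeWndrourqL6ou+v4hlbL2pqHr4q73/x7u97vveu6vdvcZq3/3KrKfbyMru7f/v/Km7u8q5ec3dq6vO64vrq4x3jajIl7lvz9yHivzXWIjenJzqmqWO/b/Ne73vu9l7quu5q8+ZypmurZqZb/66263GjMu8yEiOrcmv+rmZmOSkq1jsubyqbe93q7yaxWbMzPa8z6u+uc/Oq4uv+6eL3ovLlbzMv9qqqtmymtzeztz/uaiXzNi32Ife6sy6arupqemqqczWqsl02Nuvirumpu65vMeuynvLuJmYy6r7qdzM94uYaevLint6Kpd7/afolumM13r8p4q924"/>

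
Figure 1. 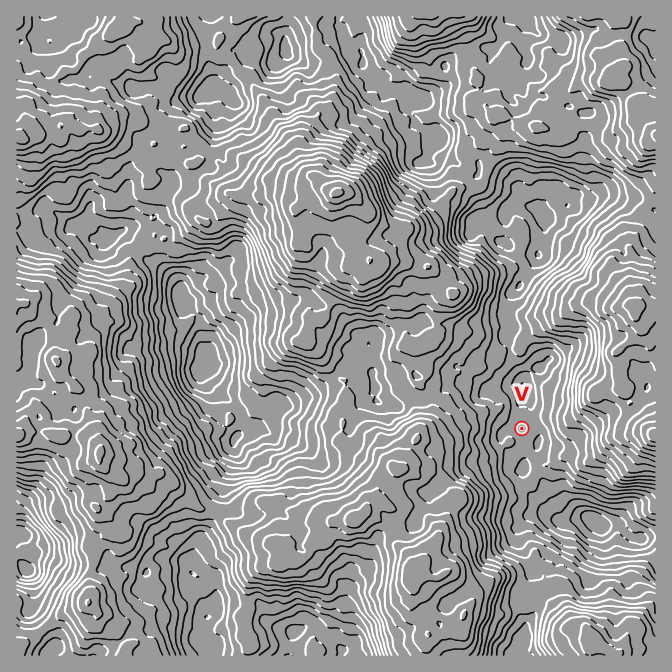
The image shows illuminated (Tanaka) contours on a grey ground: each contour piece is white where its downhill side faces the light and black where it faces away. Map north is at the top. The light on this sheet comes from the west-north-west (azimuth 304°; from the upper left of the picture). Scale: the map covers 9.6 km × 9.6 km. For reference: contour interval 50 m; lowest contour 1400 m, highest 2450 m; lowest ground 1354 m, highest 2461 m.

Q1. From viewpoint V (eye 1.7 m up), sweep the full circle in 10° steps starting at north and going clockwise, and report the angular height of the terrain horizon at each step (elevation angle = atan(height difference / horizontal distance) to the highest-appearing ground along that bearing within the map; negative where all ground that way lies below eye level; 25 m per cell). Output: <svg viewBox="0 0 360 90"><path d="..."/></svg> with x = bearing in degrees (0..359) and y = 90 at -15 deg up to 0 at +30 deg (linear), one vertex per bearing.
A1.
<svg viewBox="0 0 360 90"><path d="M0 53l10-6 10-7 10-3 10-6 10-3 10-7 10-1 10 9 10-4 10 5 10 8 10 6 10 8 10 5 10-10 10-4 10 2 10 6 10-11 10-4 10-4 10-8 10 3 10 2 10-2 10 0 10 1 10 5 10 2 10 4 10 1 10-2 10-1 10 4 10 11"/></svg>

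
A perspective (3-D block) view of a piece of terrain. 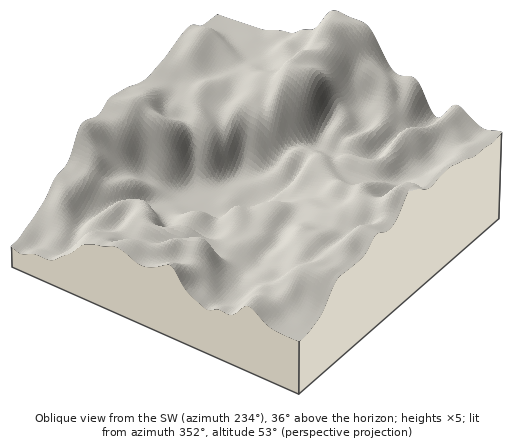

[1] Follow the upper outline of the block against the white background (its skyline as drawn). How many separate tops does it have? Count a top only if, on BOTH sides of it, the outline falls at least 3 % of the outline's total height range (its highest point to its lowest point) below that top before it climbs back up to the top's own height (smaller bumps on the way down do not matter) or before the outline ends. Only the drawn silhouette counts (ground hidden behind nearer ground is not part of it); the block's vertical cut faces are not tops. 3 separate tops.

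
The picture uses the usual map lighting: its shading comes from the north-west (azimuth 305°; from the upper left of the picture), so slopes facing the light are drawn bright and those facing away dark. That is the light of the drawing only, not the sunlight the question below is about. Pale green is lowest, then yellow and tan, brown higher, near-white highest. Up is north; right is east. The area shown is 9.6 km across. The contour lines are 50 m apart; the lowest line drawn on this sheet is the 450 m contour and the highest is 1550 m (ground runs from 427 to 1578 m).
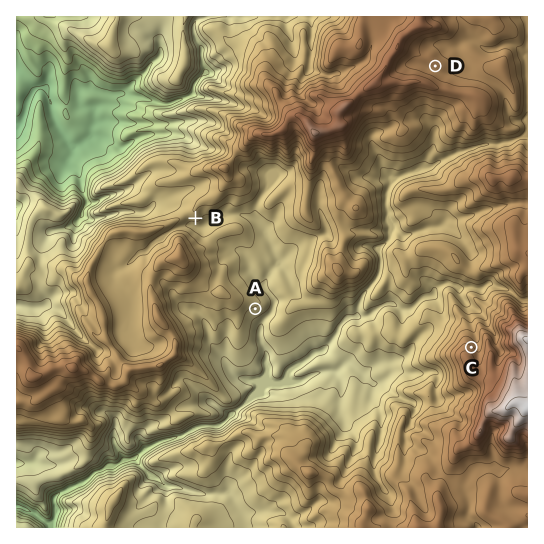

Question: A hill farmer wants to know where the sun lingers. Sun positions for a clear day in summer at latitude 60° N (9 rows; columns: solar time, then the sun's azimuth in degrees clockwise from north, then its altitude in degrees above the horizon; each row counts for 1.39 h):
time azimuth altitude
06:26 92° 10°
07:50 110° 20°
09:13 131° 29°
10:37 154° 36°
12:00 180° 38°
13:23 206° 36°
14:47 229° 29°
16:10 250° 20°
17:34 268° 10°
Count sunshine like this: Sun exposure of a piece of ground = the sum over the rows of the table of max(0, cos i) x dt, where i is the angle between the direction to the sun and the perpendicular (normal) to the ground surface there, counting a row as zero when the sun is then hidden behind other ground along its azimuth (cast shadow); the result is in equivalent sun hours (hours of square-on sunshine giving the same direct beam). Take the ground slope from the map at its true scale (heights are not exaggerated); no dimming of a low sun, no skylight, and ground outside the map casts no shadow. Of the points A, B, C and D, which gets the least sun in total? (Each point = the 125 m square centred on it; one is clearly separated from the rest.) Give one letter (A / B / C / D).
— C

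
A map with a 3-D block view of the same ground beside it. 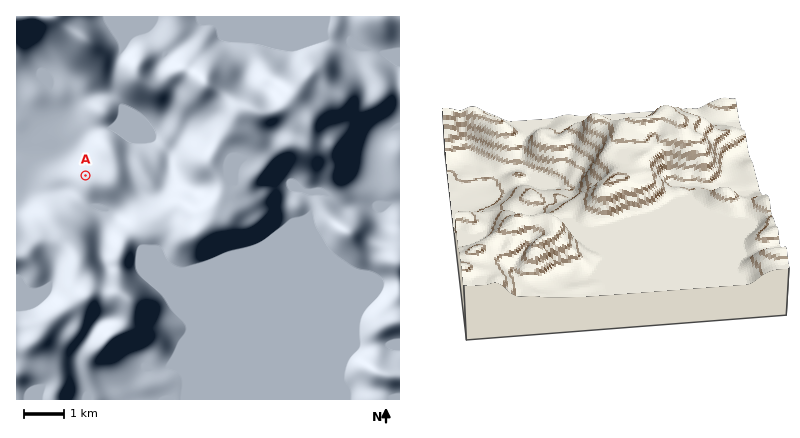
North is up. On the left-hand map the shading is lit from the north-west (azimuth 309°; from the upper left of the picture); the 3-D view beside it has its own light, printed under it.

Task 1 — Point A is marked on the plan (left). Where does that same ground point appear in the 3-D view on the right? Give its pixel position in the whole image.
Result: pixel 508 202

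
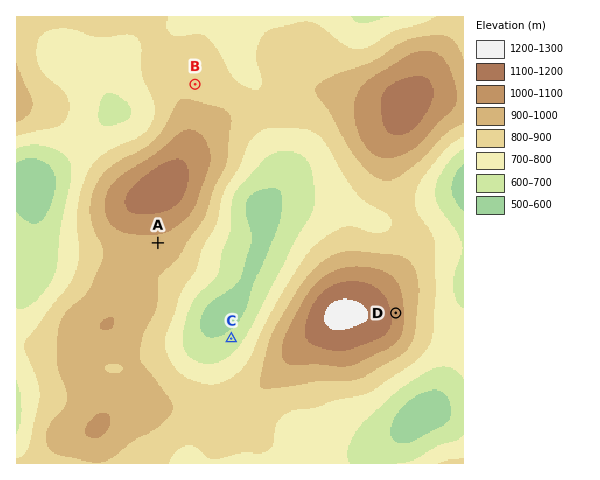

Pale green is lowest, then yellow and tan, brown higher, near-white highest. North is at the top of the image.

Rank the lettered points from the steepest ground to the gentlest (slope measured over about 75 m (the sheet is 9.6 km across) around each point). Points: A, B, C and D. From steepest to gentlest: D C A B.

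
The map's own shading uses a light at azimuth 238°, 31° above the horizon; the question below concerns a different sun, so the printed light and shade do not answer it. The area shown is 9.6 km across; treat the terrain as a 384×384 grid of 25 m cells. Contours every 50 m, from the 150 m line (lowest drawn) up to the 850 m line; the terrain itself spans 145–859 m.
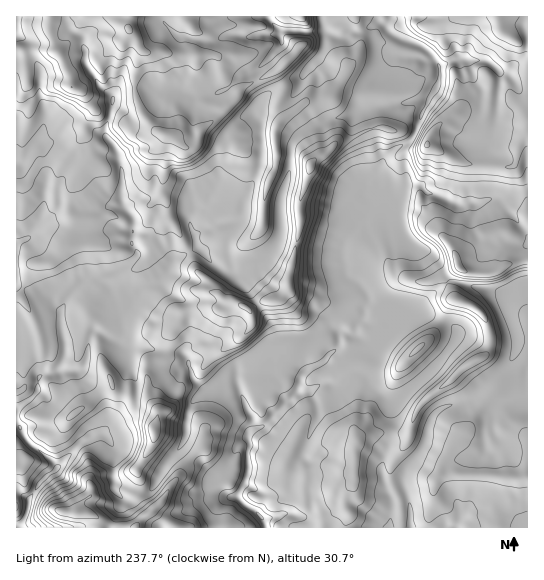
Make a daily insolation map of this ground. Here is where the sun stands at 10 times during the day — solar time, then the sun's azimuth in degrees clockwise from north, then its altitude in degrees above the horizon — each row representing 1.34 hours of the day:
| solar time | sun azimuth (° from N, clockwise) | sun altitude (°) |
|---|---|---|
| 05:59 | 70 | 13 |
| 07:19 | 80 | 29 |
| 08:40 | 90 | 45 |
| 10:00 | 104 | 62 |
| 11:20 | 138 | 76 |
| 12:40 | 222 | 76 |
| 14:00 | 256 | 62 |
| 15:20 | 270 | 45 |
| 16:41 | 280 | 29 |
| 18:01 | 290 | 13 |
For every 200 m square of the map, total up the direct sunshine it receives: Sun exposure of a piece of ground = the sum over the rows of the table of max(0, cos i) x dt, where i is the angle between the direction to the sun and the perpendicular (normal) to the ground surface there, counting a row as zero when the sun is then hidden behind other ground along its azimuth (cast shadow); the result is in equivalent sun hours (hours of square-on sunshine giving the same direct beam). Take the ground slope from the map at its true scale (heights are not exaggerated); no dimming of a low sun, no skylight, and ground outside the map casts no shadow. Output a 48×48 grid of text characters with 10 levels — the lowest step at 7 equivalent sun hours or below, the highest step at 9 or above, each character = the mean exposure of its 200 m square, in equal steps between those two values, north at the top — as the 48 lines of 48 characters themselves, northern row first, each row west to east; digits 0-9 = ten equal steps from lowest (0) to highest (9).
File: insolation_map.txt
777888777886788887888875432147887887578888777888
777888787786788778877756642256777876514666666887
777887787777777887888776555236777886640476565566
775677787657777888888886454045787788865243545656
866587566556567777888766630465886788887656766677
876677546567778888887776215567877888888548877878
765567645568888888888730476578878888886548888888
743100554468888888888336676888778888875438888888
655764474468888888882265878876678888874158888888
777777643577888888822675777767788778840388888888
878887753588888887237764777887677777500788888888
888888864236778885367765778775665431004788888888
888888875535766760466765666665023433305778888888
888888886553333002566666633650135555313468888887
888888887477764136766775522511455555523445556676
888888888667887777888765123514566665755666665446
888888888777787788888755235435777777767667788888
888888888877877788888756336446777777768777888888
888888888876787788888756336446777787668888888888
888888888877788788888766435246777887648888888888
788888888888887778888775545257777887732688888888
888888888887887778888766645467777887773068888888
788876777778888878888787644467778888676428888888
777667777788888765788887564467778888656536888720
776678888888888667468886674577778887776650000015
888888888888887678854777774577778886433565554677
888888888888887777785167763477778888876567547888
888888888888878887787651135677778888877521343788
888888888888788887667743235677778888877765444678
888888888887888777767702455678888888854777757578
888888888887777678875005777778888888446577767678
888878878888888777850267777788888885463666356678
887788777886888778526777887778888874645742533678
877788777786888865477888887888888775456415357778
877888887787888865788888887788888876674144677888
667888887787867657888788877888888888843335778888
568877865677564246888788677888888888643567888888
578876456665573336778766678888778787565688888888
468875666752564437866666788877888888766788888888
447865667752453437766658888878888788756788888888
622445566751523547667558888888887778667788888888
864354545613435475477458888888887787677888888888
754422444546462765788358888888887777887888888888
642123644565523547786368888888887778877877777787
620113553688505467753478888888887778877878888877
200146865667154677753337888888887788877888888888
001367764562545666776333467888877788878888888888
231002587646466665788735588888877788878778888888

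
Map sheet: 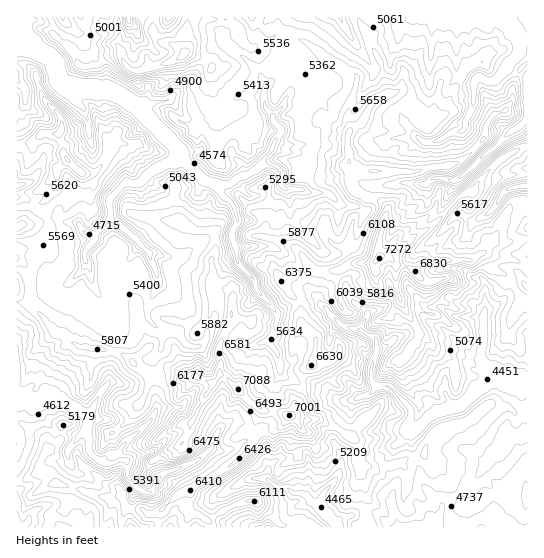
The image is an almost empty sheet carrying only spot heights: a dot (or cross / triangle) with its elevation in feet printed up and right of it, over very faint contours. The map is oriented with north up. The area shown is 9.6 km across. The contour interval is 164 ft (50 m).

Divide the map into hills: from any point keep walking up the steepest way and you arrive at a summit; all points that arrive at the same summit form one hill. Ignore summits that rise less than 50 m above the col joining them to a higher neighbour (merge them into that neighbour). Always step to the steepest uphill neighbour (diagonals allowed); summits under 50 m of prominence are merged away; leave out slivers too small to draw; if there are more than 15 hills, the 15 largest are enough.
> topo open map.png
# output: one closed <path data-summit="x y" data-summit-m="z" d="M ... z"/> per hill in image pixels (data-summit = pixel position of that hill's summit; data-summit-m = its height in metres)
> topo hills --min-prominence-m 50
<path data-summit="379 258" data-summit-m="2216" d="M527 16l-234 0-5 3-3 8-2 18 1 22-19 19-1 4 1 17 15 22 0 5-5 7-3 9-17 21-10 5-4-11-11-13-11 0-5-3-27 3-8 3 0 3-5 3-20 8-12 12-7 3-9-1-4 2-13 14 2 19-17 17-8-2-9-10-10 0-9-6-21 7-15 0-6 3 1 301 113 0-1-14 6-23 3-3 7 4 5 0 6-11 8-8-5-14-6-7-19 4-5 4-8 0-4-6 14-17 20-16 5-10 1-41-4-12 8-9 2-19 12 1 8 10 8 6 7 0 7-6 2-11-20-23-27-24-9-22-1-8 16 4 15-1 16 8 21-1 17-8 4 10 16 16 2 10 20 21 28-13 12-2 12 17 13 11 20 6 12 6 3 8 0 6-6 18 1 13 4 5-5 6-10 3-8 6-5 19-13 17 0 7 6 12-1 14-4 8-12 14-5 14-13-12-12-2-7-5-10-1-10-8-17 0-33 17-8 7-28 1-6 7 0 6-4 6 0 5 262 0 6-7 4-18 23-15 23-29 24-23 8 0 7-3z"/><path data-summit="238 389" data-summit-m="2160" d="M155 253l-5 0-1 2 11 28 32 30 15 17 0 8-6 7-10 2-5-3-11-13-12-1-2 19-8 9 4 12-1 41-5 10-16 12-18 21 4 6 8 0 5-4 19-4 6 7 5 14-8 8-6 11-5 0-7-4-3 3-6 23 2 14 39 0 5-17 6-7 28-1 8-7 29-16 21-2 0-31-12-13 16-12 2-9-2-20 9-19-1-17-10-15 7-13 1-15-20-23-2-10-16-16-4-10-17 8-21 1-11-7-20 0z"/><path data-summit="185 54" data-summit-m="1979" d="M291 16l-21 0-4 4-13-4-190 0 0 3 18 16 18 30 1 9-6 15 20 3 24 16 20-7 13 0 13 16-3 12-12 10 8 10 2 6 22-6 29 3 11 13 2 8 3 3 17-13 17-29 0-5-15-22-1-17 1-4 19-19-1-22 4-23z"/><path data-summit="67 159" data-summit-m="1910" d="M77 87l-6 2 1 5 3 7 9 8 5 22-19 6-23 12-11 28-7 6-13 3 1 41 5-3 15 0 21-7 9 6 10 0 9 10 8 2 17-17-2-19 13-14 4-2 13 0 15-14 25-11-2-9-43-45-24-13-19-3-5 1z"/><path data-summit="289 415" data-summit-m="2134" d="M281 372l-10 21 2 12-2 17-16 12 12 13 0 31 10 9 10 1 7 5 12 2 13 12 5-14 15-18 2-18-6-12 0-7 13-17 7-20-16-1-12-12-5 0-7-4-16 0-16-8z"/><path data-summit="311 365" data-summit-m="2021" d="M317 297l-12 2-29 14 0 16-7 13 8 11 4 21 18 10 16 0 7 4 5 0 12 12 15 0 17-7 5-6-5-10 1-14 5-12-1-12-17-10-17-4-13-11z"/><path data-summit="526 495" data-summit-m="1510" d="M527 433l-14 3-24 23-23 29-23 15-4 18-5 7 48 0 7-5 9 0 7 5 23-1z"/><path data-summit="61 131" data-summit-m="1884" d="M58 79l-33 9 0 14-3 3-6 1 1 79 12-2 7-6 11-28 23-12 19-6-5-22-9-8-3-11z"/>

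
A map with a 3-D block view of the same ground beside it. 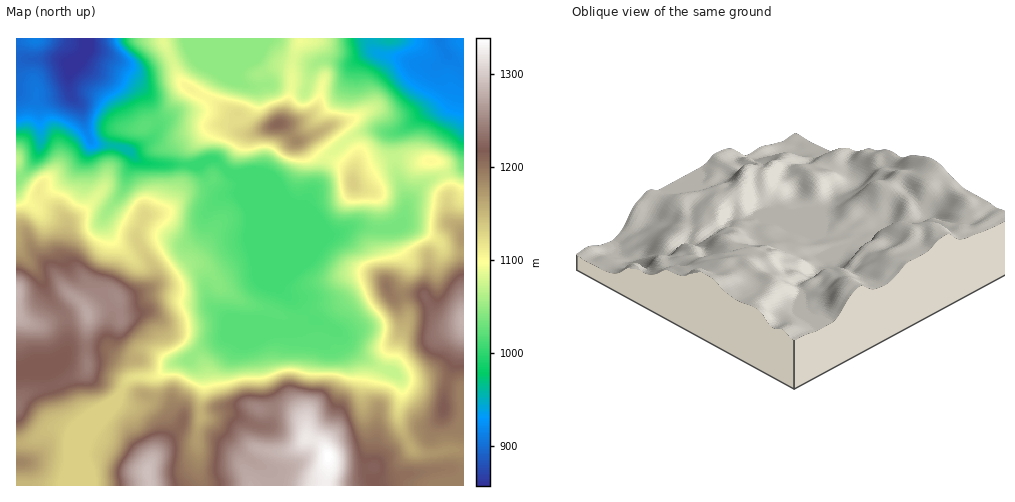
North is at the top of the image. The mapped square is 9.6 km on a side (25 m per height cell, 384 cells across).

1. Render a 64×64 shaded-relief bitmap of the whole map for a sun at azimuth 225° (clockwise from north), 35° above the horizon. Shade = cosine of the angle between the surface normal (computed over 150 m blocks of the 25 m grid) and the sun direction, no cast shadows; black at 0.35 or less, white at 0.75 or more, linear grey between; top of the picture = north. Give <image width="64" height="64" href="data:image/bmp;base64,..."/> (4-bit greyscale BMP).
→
<image width="64" height="64" href="data:image/bmp;base64,Qk12CAAAAAAAAHYAAAAoAAAAQAAAAEAAAAABAAQAAAAAAAAIAAATCwAAEwsAABAAAAAAAAAAAAAAABEREQAiIiIAMzMzAERERABVVVUAZmZmAHd3dwCIiIgAmZmZAKqqqgC7u7sAzMzMAN3d3QDu7u4A////AKqZiIiImrzdy5dUVneKu7uoiIiZqpmGVWeIh4iImZmYqpiIiIiavNy6l1RWd4q7u5iIiZmqmZdUZ4iHiIiJmYipiHeIiJq7u6mHVWd3mru6mIiZmaqql0NXiHd3d3iIiId3d4iImqqqmYdlVneau7mImZmqqqqWQ0eHd3Zmd3d3Zmd3eIiZmZmYh1VWZ5q6qZmpmaq7uoUiRnd3ZWiYiIh3d3d4iJmZqpd2VFVnm7qZmYd4mrqpdCJGd3ZViqmZmZiIh3iImZmqhmVVVmerqYmXZWeaqYdUMkZ4dVerqZmZmYiIiIiJmal3dmZnd5mImXZmeKuodUQyNohlWLqZmZmYiIiIiIiZmIiHd4hmiImYd4iau6hkRDI2h2RpqZqpiId4iZmYiImYiIiIiGV5qpmaqZu7l1REMjaHVGmpmqmHd3iamZmZiIiJmIiIVYq6qrupmrqHU0RDR4hkaZiaqHd3iaqqmZmZmZmZmYdVeZiaqXeJmHZDNENHh1RoiJqod3iaqqqru6mZqpiIdkNWZmdkNGiHVDIkQ0Z2Q1eJqqd3iImaqrzLmImYdndkIkVURDETV2QgARIiNVQzV5mrqHeIiImau7l2eHZVVTESVlVEIRNFQQAAERJFRERoq7uoiIiIiImql2Z4h3dkISRnZVQzNEQQAAERE1VVVoq8zLmZiIiIiZqGZ4mal1RDVndlVVRVUxACIiI1ZmeJrN3cuqqZmZiJmXZniJmGVmZ4h2VmZmZlQzRERWZ3iau97u27qpmZmZmpdmeHh2Z4mZiGZnd3d3ZmZmZ3eImru83/7LqqmZmZmal2eIh3eJqpiHZniIiId3d3iIiImru8ze7bqruqqpmZqoeJmImZqph3Z3iIiIiIiIiIiImaqry83bqru7uqmImrmJqpiZmZhlVneIiIiIiIiIiIiZmqvLvMuqu7qpiIibuomqmIiZhlRVZ4iIiIiIiIiImZmqvNuru6qruYd3eJu5iJmHeJh1REVniIiIiZiIiImZmqze7KvLmaqnZmZ4q7h4mHZ4hkM0RXiJmZmZiIiJmZmqzf/rm8uZqqZmZ4m7l3eIdmZUM0RWeZmZmIiIiImZmave/+qc24iZllZnm7p2eJh1ZlRFZVaJmZh3d4iJmZmarO//uZzJeJmVVWi7l2eIh1RWZVZlV5mYh3d4iJmZmqq87/2XmqdXmYREablmeIdkM0VVVVRXmYd3d4iImZmqu83e23Z3dVeZgiR6p2eHZTESNFVENGiYh3d4iIiJmaqrvN24VFZlV4iBJpqGeHQhESNWdTM1eIh3d4iIiIiJmqqruoUzRndniHNZqWeHQQEjRol0MkaIh3d3iIiIiIiZmZmHUzRXmHd3doqXd3UgE0VomWMjV4d3d3eIiIiIiJmYh2ZVVnmpd4iJqXd2VCE1Z4qnU0V3d3d3eIiIiIiImYh3d2ZneJdmmqqXVmVDIkV4qpZVVnd3d3iIiIiIiIiIiIiHdmZndmiruoVWZlQjRnmqhmZ3h3eIiIiIiIiIiIiJmYd2Zmd3m8y5ZEZ3dTRXiqmHeIh2d4iIiIiIiIiIiZmZiIiIiJq8ypZDV4h1RWeJmYiIh2Z4iIiIiIiIiIiZqqqqqZiZrMyodDR5mGVVZ4mZmId3ZniIiIiIiIiIiZq8u7u6mZq7uodkV5mXVFZ3iJmXZmZWeIiIeIiIiIiZq93MzMqYmru6hlaJmHVFZ3d4iIZVZmZ4iIh4iIiImZmr3dzMuXeKq7qHaJmXZVZ3h3eIdVVmZneIiIiIiImZmavdy6qXZ5qrqYZpmYdlVneHZnd2ZmZ2Z4iIiIiImZmZrN3Jh3VXmqqYdVmIdmVWZ3dlZ3ZVVmVWiIiIiIiaqqq97ah2ZWiqqph1SXZmVVVWd1RWVERFVFeHeJmZmbzMzM3bl2ZmeaqqqXU2VFVVREV3VERVZnd3eIeKuqqr3u3MzLqHZmZ5qqqpdTQzVmVDNGUyJIqru7qqmb3cy87//bqqmYd2Z4mZmYdDISNodTIkVDJIvMu7zLu97+3M3//sqZmIh3ZmeIh2UxERI3mFMiR4iKzbqqq7vM7+3Mzv/sqImYiHZUVWZmQxESI0eYUyN83M3cqZqqu8zNzLvO7sqHiImYdkNFVVUyIjNER5dDNa3cu7qZmqq7u7uqms3cqGZ4iIiGVWd2VUMzRVVXhkNGrLqZmYiZqquqmZiJqql2VWd3d4d4mHdlQ0RWdmd1RFeqmIiIiJqqqpmZmIh3dkM1ZlRWd4mYZmVEVWd3d2VFaKqYd3d4mru7qpmIZVZUISRlQ0VneHZEVVVmd4iHdlZ5qph3d3irzMu6l2VEVlMyNWZEVWZ2UyNEVmeIiIh2Z5qph3eHic3dy5hlQzRmZmVXh1VWZmUxE0VmeIiZmHZompiIiIib3dyoZURFZ4h4h3iYVWZ3ZBEjVneIiJmHZmiZiIiZma3tynVERneJmZqoeJhlVndTIjVneIiImIdmeIiImZmZvuynREZ4iJmZqqh3iFRFZkM0VniIiIiIdmZ4iJmZmZvf7JZFeIiImImamHeHU0VlQ0VniIiIiIiHd4iJmZmazv/rhVeIiIiIiZmYeIdlVmRFZniIiIiJmZiIiYiZms7//9p1aIiIiIiJmZmJmYdlVVeIiZmIiJmaqYiIiJqs7//tuWZ4iIiIiImJmpmZhkRGeaqZmIiJmZqpiIiImr3//tyoZoiIiIiIiImqqZh1M1eaqpmIh4mZ"/>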